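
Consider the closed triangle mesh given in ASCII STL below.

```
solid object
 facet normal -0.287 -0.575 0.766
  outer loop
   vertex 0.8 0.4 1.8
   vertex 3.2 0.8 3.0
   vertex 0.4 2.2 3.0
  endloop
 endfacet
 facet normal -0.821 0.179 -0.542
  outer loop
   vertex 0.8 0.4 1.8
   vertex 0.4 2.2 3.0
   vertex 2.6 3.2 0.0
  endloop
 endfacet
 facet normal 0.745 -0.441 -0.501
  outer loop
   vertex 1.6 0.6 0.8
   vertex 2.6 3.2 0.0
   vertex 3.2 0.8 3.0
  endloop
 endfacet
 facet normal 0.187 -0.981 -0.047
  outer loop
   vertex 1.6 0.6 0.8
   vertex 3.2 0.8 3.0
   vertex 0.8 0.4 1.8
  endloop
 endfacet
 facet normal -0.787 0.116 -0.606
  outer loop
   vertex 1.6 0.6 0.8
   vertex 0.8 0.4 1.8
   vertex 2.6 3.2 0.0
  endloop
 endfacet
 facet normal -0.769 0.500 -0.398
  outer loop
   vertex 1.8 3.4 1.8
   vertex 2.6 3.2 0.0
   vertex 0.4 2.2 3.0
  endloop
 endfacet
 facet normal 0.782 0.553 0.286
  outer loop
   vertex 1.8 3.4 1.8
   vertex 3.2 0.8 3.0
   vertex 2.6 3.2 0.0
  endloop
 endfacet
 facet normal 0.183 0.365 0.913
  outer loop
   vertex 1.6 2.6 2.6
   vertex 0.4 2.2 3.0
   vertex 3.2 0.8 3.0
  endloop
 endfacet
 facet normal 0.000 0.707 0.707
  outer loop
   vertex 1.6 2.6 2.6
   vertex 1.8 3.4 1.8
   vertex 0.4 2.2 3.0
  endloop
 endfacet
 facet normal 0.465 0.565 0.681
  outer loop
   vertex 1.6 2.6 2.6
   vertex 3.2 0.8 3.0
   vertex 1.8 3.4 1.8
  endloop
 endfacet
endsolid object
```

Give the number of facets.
10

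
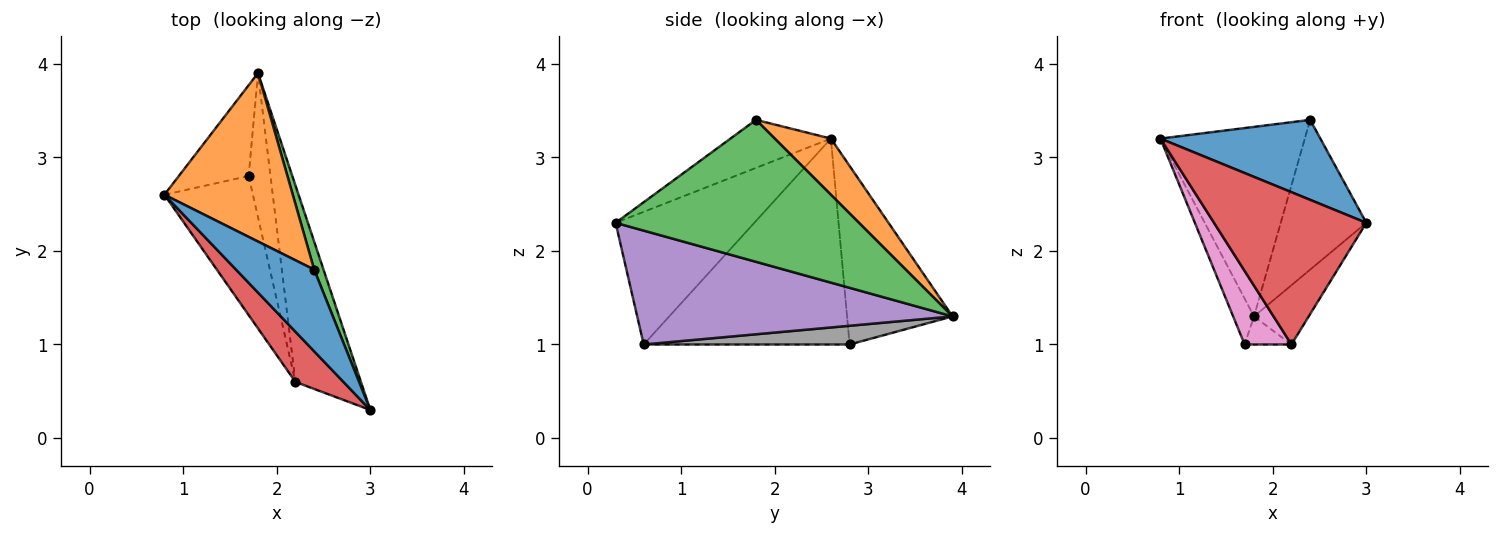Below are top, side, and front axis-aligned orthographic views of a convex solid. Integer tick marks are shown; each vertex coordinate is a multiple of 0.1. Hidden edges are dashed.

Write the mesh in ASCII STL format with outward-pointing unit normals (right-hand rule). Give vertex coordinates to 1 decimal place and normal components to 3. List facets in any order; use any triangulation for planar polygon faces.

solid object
 facet normal -0.402 -0.641 0.654
  outer loop
   vertex 2.4 1.8 3.4
   vertex 0.8 2.6 3.2
   vertex 3.0 0.3 2.3
  endloop
 endfacet
 facet normal 0.279 0.718 0.638
  outer loop
   vertex 2.4 1.8 3.4
   vertex 1.8 3.9 1.3
   vertex 0.8 2.6 3.2
  endloop
 endfacet
 facet normal 0.942 0.331 0.062
  outer loop
   vertex 2.4 1.8 3.4
   vertex 3.0 0.3 2.3
   vertex 1.8 3.9 1.3
  endloop
 endfacet
 facet normal -0.654 -0.718 0.237
  outer loop
   vertex 2.2 0.6 1.0
   vertex 3.0 0.3 2.3
   vertex 0.8 2.6 3.2
  endloop
 endfacet
 facet normal 0.857 0.149 -0.493
  outer loop
   vertex 2.2 0.6 1.0
   vertex 1.8 3.9 1.3
   vertex 3.0 0.3 2.3
  endloop
 endfacet
 facet normal -0.916 0.181 -0.358
  outer loop
   vertex 1.7 2.8 1.0
   vertex 0.8 2.6 3.2
   vertex 1.8 3.9 1.3
  endloop
 endfacet
 facet normal -0.899 -0.204 -0.386
  outer loop
   vertex 1.7 2.8 1.0
   vertex 2.2 0.6 1.0
   vertex 0.8 2.6 3.2
  endloop
 endfacet
 facet normal 0.644 0.146 -0.751
  outer loop
   vertex 1.7 2.8 1.0
   vertex 1.8 3.9 1.3
   vertex 2.2 0.6 1.0
  endloop
 endfacet
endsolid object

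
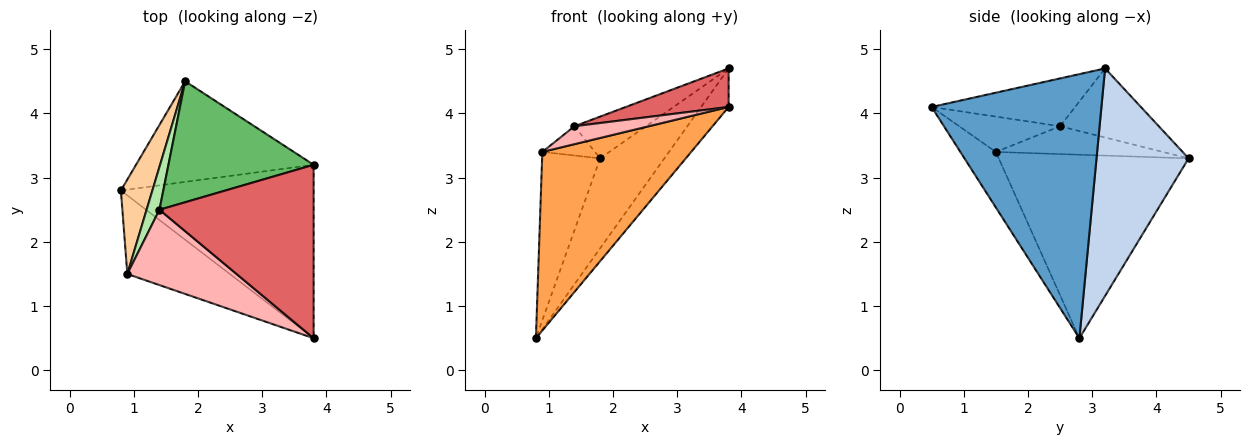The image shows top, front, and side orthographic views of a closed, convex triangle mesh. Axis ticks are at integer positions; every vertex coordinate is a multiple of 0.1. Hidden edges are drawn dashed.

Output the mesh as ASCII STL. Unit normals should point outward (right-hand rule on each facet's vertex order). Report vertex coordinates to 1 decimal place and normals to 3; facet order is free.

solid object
 facet normal 0.801 0.130 -0.584
  outer loop
   vertex 3.8 3.2 4.7
   vertex 3.8 0.5 4.1
   vertex 0.8 2.8 0.5
  endloop
 endfacet
 facet normal 0.691 0.482 -0.539
  outer loop
   vertex 1.8 4.5 3.3
   vertex 3.8 3.2 4.7
   vertex 0.8 2.8 0.5
  endloop
 endfacet
 facet normal -0.213 -0.894 -0.394
  outer loop
   vertex 0.9 1.5 3.4
   vertex 0.8 2.8 0.5
   vertex 3.8 0.5 4.1
  endloop
 endfacet
 facet normal -0.944 0.289 0.162
  outer loop
   vertex 0.9 1.5 3.4
   vertex 1.8 4.5 3.3
   vertex 0.8 2.8 0.5
  endloop
 endfacet
 facet normal -0.410 0.298 0.862
  outer loop
   vertex 1.4 2.5 3.8
   vertex 3.8 3.2 4.7
   vertex 1.8 4.5 3.3
  endloop
 endfacet
 facet normal -0.873 0.275 0.403
  outer loop
   vertex 1.4 2.5 3.8
   vertex 1.8 4.5 3.3
   vertex 0.9 1.5 3.4
  endloop
 endfacet
 facet normal -0.290 -0.208 0.934
  outer loop
   vertex 1.4 2.5 3.8
   vertex 3.8 0.5 4.1
   vertex 3.8 3.2 4.7
  endloop
 endfacet
 facet normal -0.300 -0.221 0.928
  outer loop
   vertex 1.4 2.5 3.8
   vertex 0.9 1.5 3.4
   vertex 3.8 0.5 4.1
  endloop
 endfacet
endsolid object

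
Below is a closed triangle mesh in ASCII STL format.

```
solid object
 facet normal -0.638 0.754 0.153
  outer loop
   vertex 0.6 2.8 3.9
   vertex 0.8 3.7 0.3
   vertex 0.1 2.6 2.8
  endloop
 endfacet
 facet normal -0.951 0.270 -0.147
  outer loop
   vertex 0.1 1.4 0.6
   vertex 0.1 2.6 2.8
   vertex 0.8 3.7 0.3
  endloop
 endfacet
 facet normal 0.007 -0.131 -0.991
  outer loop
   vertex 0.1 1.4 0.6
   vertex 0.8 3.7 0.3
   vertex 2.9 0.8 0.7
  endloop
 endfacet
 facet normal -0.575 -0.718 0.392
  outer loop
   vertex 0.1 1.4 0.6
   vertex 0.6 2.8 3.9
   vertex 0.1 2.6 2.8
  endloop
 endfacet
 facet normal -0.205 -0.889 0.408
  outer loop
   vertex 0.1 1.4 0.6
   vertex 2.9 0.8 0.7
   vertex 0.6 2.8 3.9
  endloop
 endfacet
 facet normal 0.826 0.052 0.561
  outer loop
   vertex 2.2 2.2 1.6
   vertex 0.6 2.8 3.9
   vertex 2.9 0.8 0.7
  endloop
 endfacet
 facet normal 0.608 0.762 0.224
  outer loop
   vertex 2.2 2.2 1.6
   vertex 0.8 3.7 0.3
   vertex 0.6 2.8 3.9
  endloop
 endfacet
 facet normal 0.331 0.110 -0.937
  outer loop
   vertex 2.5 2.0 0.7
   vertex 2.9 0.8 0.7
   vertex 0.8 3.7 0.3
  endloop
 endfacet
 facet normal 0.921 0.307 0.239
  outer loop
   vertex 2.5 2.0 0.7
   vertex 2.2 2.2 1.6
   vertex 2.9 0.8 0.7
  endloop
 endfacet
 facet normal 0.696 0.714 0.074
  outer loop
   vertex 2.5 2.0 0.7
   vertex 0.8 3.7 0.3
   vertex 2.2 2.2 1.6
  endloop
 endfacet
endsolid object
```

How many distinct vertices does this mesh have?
7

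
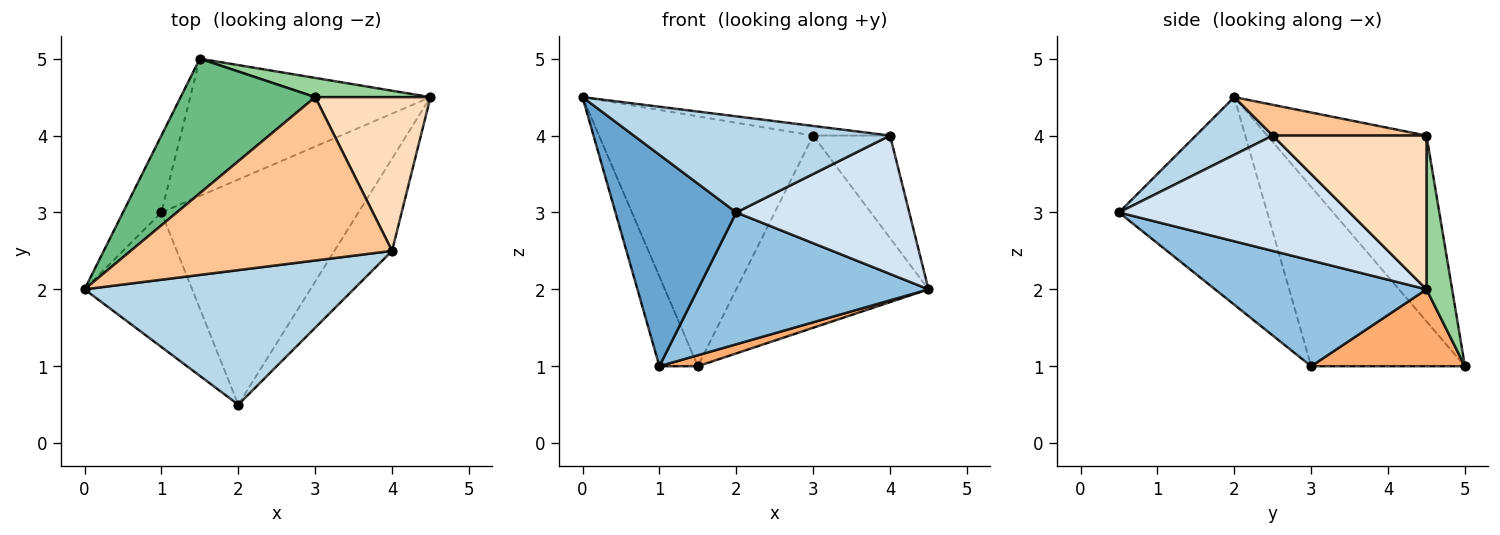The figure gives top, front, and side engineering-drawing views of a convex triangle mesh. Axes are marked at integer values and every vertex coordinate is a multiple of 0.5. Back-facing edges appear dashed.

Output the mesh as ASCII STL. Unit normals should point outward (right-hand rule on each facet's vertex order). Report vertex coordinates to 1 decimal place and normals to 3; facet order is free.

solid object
 facet normal -0.719 -0.586 -0.373
  outer loop
   vertex 1.0 3.0 1.0
   vertex 2.0 0.5 3.0
   vertex 0.0 2.0 4.5
  endloop
 endfacet
 facet normal 0.420 -0.458 -0.783
  outer loop
   vertex 1.0 3.0 1.0
   vertex 4.5 4.5 2.0
   vertex 2.0 0.5 3.0
  endloop
 endfacet
 facet normal 0.172 -0.573 0.802
  outer loop
   vertex 4.0 2.5 4.0
   vertex 0.0 2.0 4.5
   vertex 2.0 0.5 3.0
  endloop
 endfacet
 facet normal 0.743 -0.557 -0.371
  outer loop
   vertex 4.0 2.5 4.0
   vertex 2.0 0.5 3.0
   vertex 4.5 4.5 2.0
  endloop
 endfacet
 facet normal -0.950 0.237 -0.204
  outer loop
   vertex 1.5 5.0 1.0
   vertex 1.0 3.0 1.0
   vertex 0.0 2.0 4.5
  endloop
 endfacet
 facet normal 0.304 -0.076 -0.950
  outer loop
   vertex 1.5 5.0 1.0
   vertex 4.5 4.5 2.0
   vertex 1.0 3.0 1.0
  endloop
 endfacet
 facet normal 0.117 0.058 0.991
  outer loop
   vertex 3.0 4.5 4.0
   vertex 0.0 2.0 4.5
   vertex 4.0 2.5 4.0
  endloop
 endfacet
 facet normal 0.743 0.371 0.557
  outer loop
   vertex 3.0 4.5 4.0
   vertex 4.0 2.5 4.0
   vertex 4.5 4.5 2.0
  endloop
 endfacet
 facet normal -0.548 0.737 0.397
  outer loop
   vertex 3.0 4.5 4.0
   vertex 1.5 5.0 1.0
   vertex 0.0 2.0 4.5
  endloop
 endfacet
 facet normal 0.132 0.986 0.099
  outer loop
   vertex 3.0 4.5 4.0
   vertex 4.5 4.5 2.0
   vertex 1.5 5.0 1.0
  endloop
 endfacet
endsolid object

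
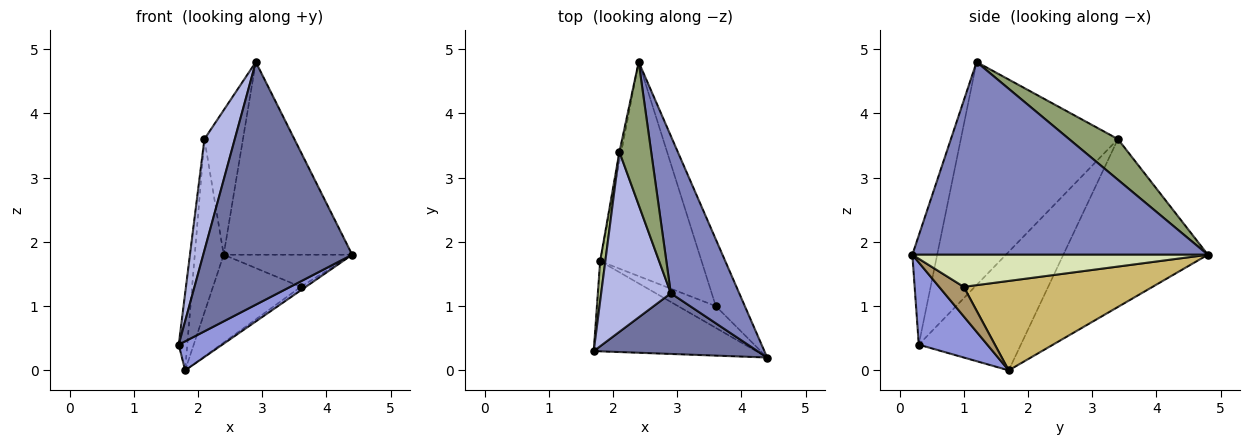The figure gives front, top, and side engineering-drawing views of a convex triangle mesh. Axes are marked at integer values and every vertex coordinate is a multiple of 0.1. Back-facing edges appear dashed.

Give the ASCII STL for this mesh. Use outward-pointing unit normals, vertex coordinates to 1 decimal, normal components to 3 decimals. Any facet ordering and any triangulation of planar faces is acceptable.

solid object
 facet normal -0.160 -0.958 0.239
  outer loop
   vertex 2.9 1.2 4.8
   vertex 1.7 0.3 0.4
   vertex 4.4 0.2 1.8
  endloop
 endfacet
 facet normal 0.872 0.379 0.310
  outer loop
   vertex 2.9 1.2 4.8
   vertex 4.4 0.2 1.8
   vertex 2.4 4.8 1.8
  endloop
 endfacet
 facet normal 0.434 -0.276 -0.857
  outer loop
   vertex 1.8 1.7 0.0
   vertex 4.4 0.2 1.8
   vertex 1.7 0.3 0.4
  endloop
 endfacet
 facet normal -0.939 -0.181 0.293
  outer loop
   vertex 2.1 3.4 3.6
   vertex 1.7 0.3 0.4
   vertex 2.9 1.2 4.8
  endloop
 endfacet
 facet normal 0.669 0.528 0.522
  outer loop
   vertex 2.1 3.4 3.6
   vertex 2.9 1.2 4.8
   vertex 2.4 4.8 1.8
  endloop
 endfacet
 facet normal -0.996 0.084 0.044
  outer loop
   vertex 2.1 3.4 3.6
   vertex 1.8 1.7 0.0
   vertex 1.7 0.3 0.4
  endloop
 endfacet
 facet normal -0.981 0.196 -0.011
  outer loop
   vertex 2.1 3.4 3.6
   vertex 2.4 4.8 1.8
   vertex 1.8 1.7 0.0
  endloop
 endfacet
 facet normal 0.706 0.307 -0.638
  outer loop
   vertex 3.6 1.0 1.3
   vertex 2.4 4.8 1.8
   vertex 4.4 0.2 1.8
  endloop
 endfacet
 facet normal 0.612 0.124 -0.781
  outer loop
   vertex 3.6 1.0 1.3
   vertex 4.4 0.2 1.8
   vertex 1.8 1.7 0.0
  endloop
 endfacet
 facet normal 0.632 0.294 -0.717
  outer loop
   vertex 3.6 1.0 1.3
   vertex 1.8 1.7 0.0
   vertex 2.4 4.8 1.8
  endloop
 endfacet
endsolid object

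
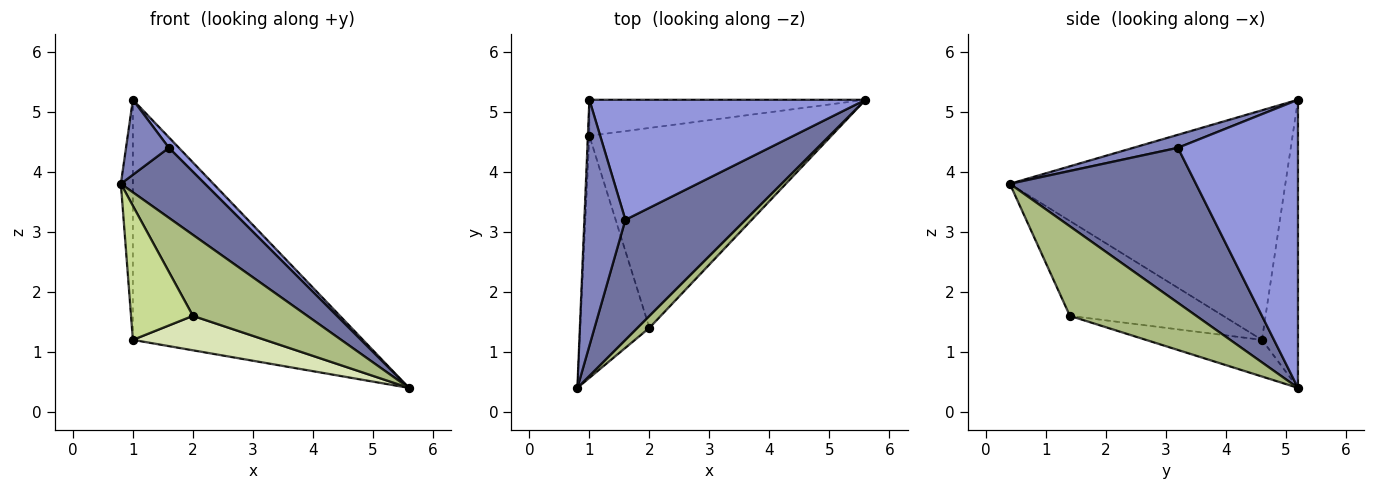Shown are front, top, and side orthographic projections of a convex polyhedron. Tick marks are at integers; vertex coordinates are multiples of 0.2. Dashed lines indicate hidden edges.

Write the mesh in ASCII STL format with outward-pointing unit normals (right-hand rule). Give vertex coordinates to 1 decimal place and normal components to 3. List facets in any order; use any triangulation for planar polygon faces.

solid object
 facet normal 0.745 -0.336 0.577
  outer loop
   vertex 1.6 3.2 4.4
   vertex 0.8 0.4 3.8
   vertex 5.6 5.2 0.4
  endloop
 endfacet
 facet normal 0.290 -0.279 0.915
  outer loop
   vertex 1.6 3.2 4.4
   vertex 1.0 5.2 5.2
   vertex 0.8 0.4 3.8
  endloop
 endfacet
 facet normal 0.721 -0.060 0.691
  outer loop
   vertex 1.6 3.2 4.4
   vertex 5.6 5.2 0.4
   vertex 1.0 5.2 5.2
  endloop
 endfacet
 facet normal -0.999 0.044 -0.007
  outer loop
   vertex 1.0 4.6 1.2
   vertex 0.8 0.4 3.8
   vertex 1.0 5.2 5.2
  endloop
 endfacet
 facet normal -0.153 0.977 -0.147
  outer loop
   vertex 1.0 4.6 1.2
   vertex 1.0 5.2 5.2
   vertex 5.6 5.2 0.4
  endloop
 endfacet
 facet normal 0.738 -0.668 0.099
  outer loop
   vertex 2.0 1.4 1.6
   vertex 5.6 5.2 0.4
   vertex 0.8 0.4 3.8
  endloop
 endfacet
 facet normal -0.768 -0.310 -0.560
  outer loop
   vertex 2.0 1.4 1.6
   vertex 0.8 0.4 3.8
   vertex 1.0 4.6 1.2
  endloop
 endfacet
 facet normal -0.148 -0.168 -0.975
  outer loop
   vertex 2.0 1.4 1.6
   vertex 1.0 4.6 1.2
   vertex 5.6 5.2 0.4
  endloop
 endfacet
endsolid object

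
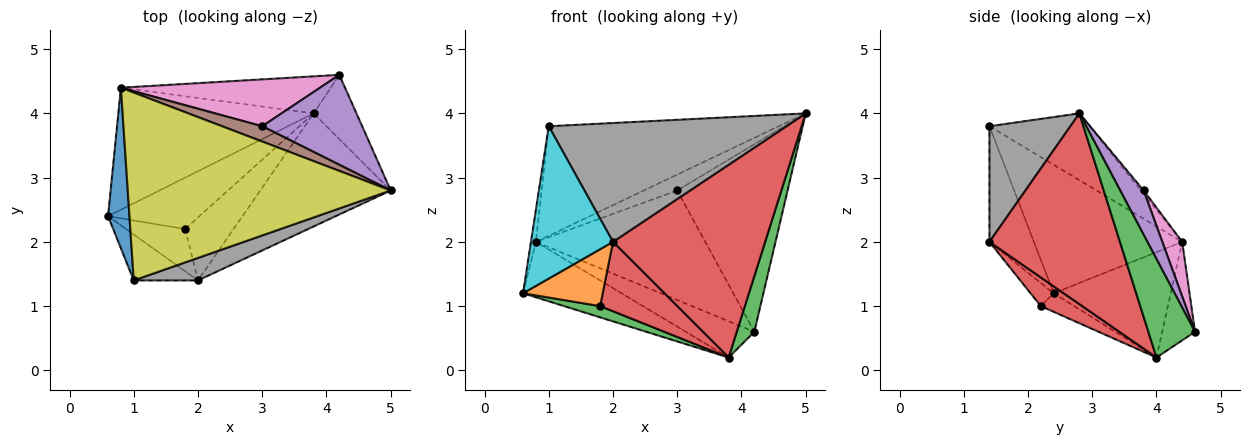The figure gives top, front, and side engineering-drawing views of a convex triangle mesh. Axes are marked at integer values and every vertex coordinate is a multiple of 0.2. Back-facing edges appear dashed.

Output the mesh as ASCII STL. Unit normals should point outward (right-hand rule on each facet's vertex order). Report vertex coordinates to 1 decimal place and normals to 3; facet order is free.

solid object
 facet normal -0.441 0.371 -0.817
  outer loop
   vertex 3.8 4.0 0.2
   vertex 0.6 2.4 1.2
   vertex 0.8 4.4 2.0
  endloop
 endfacet
 facet normal -0.318 0.663 -0.677
  outer loop
   vertex 3.8 4.0 0.2
   vertex 0.8 4.4 2.0
   vertex 4.2 4.6 0.6
  endloop
 endfacet
 facet normal 0.867 -0.327 -0.377
  outer loop
   vertex 3.8 4.0 0.2
   vertex 4.2 4.6 0.6
   vertex 5.0 2.8 4.0
  endloop
 endfacet
 facet normal 0.595 -0.693 -0.407
  outer loop
   vertex 3.8 4.0 0.2
   vertex 5.0 2.8 4.0
   vertex 2.0 1.4 2.0
  endloop
 endfacet
 facet normal 0.188 0.886 0.425
  outer loop
   vertex 3.0 3.8 2.8
   vertex 5.0 2.8 4.0
   vertex 4.2 4.6 0.6
  endloop
 endfacet
 facet normal -0.055 0.720 0.692
  outer loop
   vertex 3.0 3.8 2.8
   vertex 0.8 4.4 2.0
   vertex 5.0 2.8 4.0
  endloop
 endfacet
 facet normal 0.107 0.914 0.391
  outer loop
   vertex 3.0 3.8 2.8
   vertex 4.2 4.6 0.6
   vertex 0.8 4.4 2.0
  endloop
 endfacet
 facet normal 0.317 -0.932 0.176
  outer loop
   vertex 1.0 1.4 3.8
   vertex 2.0 1.4 2.0
   vertex 5.0 2.8 4.0
  endloop
 endfacet
 facet normal -0.214 0.492 0.844
  outer loop
   vertex 1.0 1.4 3.8
   vertex 5.0 2.8 4.0
   vertex 0.8 4.4 2.0
  endloop
 endfacet
 facet normal -0.461 -0.850 -0.256
  outer loop
   vertex 1.0 1.4 3.8
   vertex 0.6 2.4 1.2
   vertex 2.0 1.4 2.0
  endloop
 endfacet
 facet normal -0.986 0.033 0.164
  outer loop
   vertex 1.0 1.4 3.8
   vertex 0.8 4.4 2.0
   vertex 0.6 2.4 1.2
  endloop
 endfacet
 facet normal -0.227 -0.782 -0.580
  outer loop
   vertex 1.8 2.2 1.0
   vertex 2.0 1.4 2.0
   vertex 0.6 2.4 1.2
  endloop
 endfacet
 facet normal -0.195 -0.210 -0.958
  outer loop
   vertex 1.8 2.2 1.0
   vertex 0.6 2.4 1.2
   vertex 3.8 4.0 0.2
  endloop
 endfacet
 facet normal 0.370 -0.688 -0.624
  outer loop
   vertex 1.8 2.2 1.0
   vertex 3.8 4.0 0.2
   vertex 2.0 1.4 2.0
  endloop
 endfacet
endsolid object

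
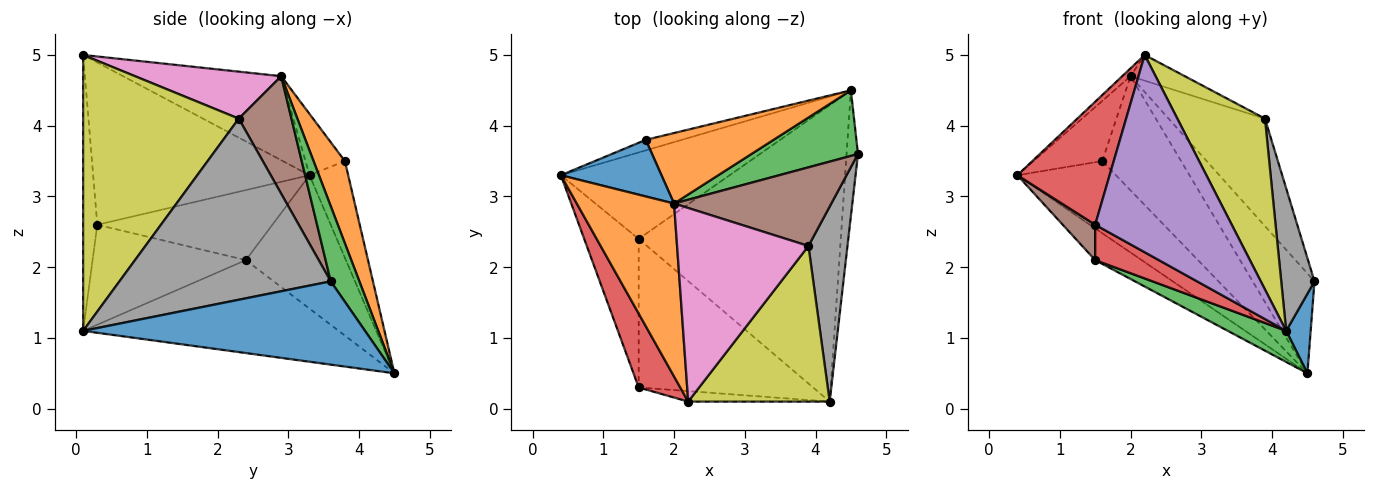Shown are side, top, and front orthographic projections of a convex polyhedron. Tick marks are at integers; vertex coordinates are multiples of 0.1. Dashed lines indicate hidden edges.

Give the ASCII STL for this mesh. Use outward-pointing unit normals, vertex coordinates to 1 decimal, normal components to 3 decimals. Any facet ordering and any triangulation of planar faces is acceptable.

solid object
 facet normal 0.987 -0.086 -0.135
  outer loop
   vertex 4.5 4.5 0.5
   vertex 4.6 3.6 1.8
   vertex 4.2 0.1 1.1
  endloop
 endfacet
 facet normal -0.653 0.034 0.756
  outer loop
   vertex 2.0 2.9 4.7
   vertex 0.4 3.3 3.3
   vertex 2.2 0.1 5.0
  endloop
 endfacet
 facet normal 0.361 0.779 0.512
  outer loop
   vertex 2.0 2.9 4.7
   vertex 4.6 3.6 1.8
   vertex 4.5 4.5 0.5
  endloop
 endfacet
 facet normal -0.895 -0.382 0.229
  outer loop
   vertex 1.5 0.3 2.6
   vertex 2.2 0.1 5.0
   vertex 0.4 3.3 3.3
  endloop
 endfacet
 facet normal -0.103 -0.993 -0.053
  outer loop
   vertex 1.5 0.3 2.6
   vertex 4.2 0.1 1.1
   vertex 2.2 0.1 5.0
  endloop
 endfacet
 facet normal 0.404 0.738 0.540
  outer loop
   vertex 3.9 2.3 4.1
   vertex 4.6 3.6 1.8
   vertex 2.0 2.9 4.7
  endloop
 endfacet
 facet normal 0.334 0.124 0.934
  outer loop
   vertex 3.9 2.3 4.1
   vertex 2.0 2.9 4.7
   vertex 2.2 0.1 5.0
  endloop
 endfacet
 facet normal 0.966 -0.152 0.208
  outer loop
   vertex 3.9 2.3 4.1
   vertex 4.2 0.1 1.1
   vertex 4.6 3.6 1.8
  endloop
 endfacet
 facet normal 0.796 -0.448 0.408
  outer loop
   vertex 3.9 2.3 4.1
   vertex 2.2 0.1 5.0
   vertex 4.2 0.1 1.1
  endloop
 endfacet
 facet normal -0.362 0.922 -0.135
  outer loop
   vertex 1.6 3.8 3.5
   vertex 4.5 4.5 0.5
   vertex 0.4 3.3 3.3
  endloop
 endfacet
 facet normal -0.385 0.672 0.632
  outer loop
   vertex 1.6 3.8 3.5
   vertex 0.4 3.3 3.3
   vertex 2.0 2.9 4.7
  endloop
 endfacet
 facet normal 0.320 0.806 0.498
  outer loop
   vertex 1.6 3.8 3.5
   vertex 2.0 2.9 4.7
   vertex 4.5 4.5 0.5
  endloop
 endfacet
 facet normal -0.416 -0.095 -0.904
  outer loop
   vertex 1.5 2.4 2.1
   vertex 4.5 4.5 0.5
   vertex 4.2 0.1 1.1
  endloop
 endfacet
 facet normal -0.487 -0.202 -0.850
  outer loop
   vertex 1.5 2.4 2.1
   vertex 4.2 0.1 1.1
   vertex 1.5 0.3 2.6
  endloop
 endfacet
 facet normal -0.596 0.277 -0.754
  outer loop
   vertex 1.5 2.4 2.1
   vertex 0.4 3.3 3.3
   vertex 4.5 4.5 0.5
  endloop
 endfacet
 facet normal -0.781 -0.145 -0.607
  outer loop
   vertex 1.5 2.4 2.1
   vertex 1.5 0.3 2.6
   vertex 0.4 3.3 3.3
  endloop
 endfacet
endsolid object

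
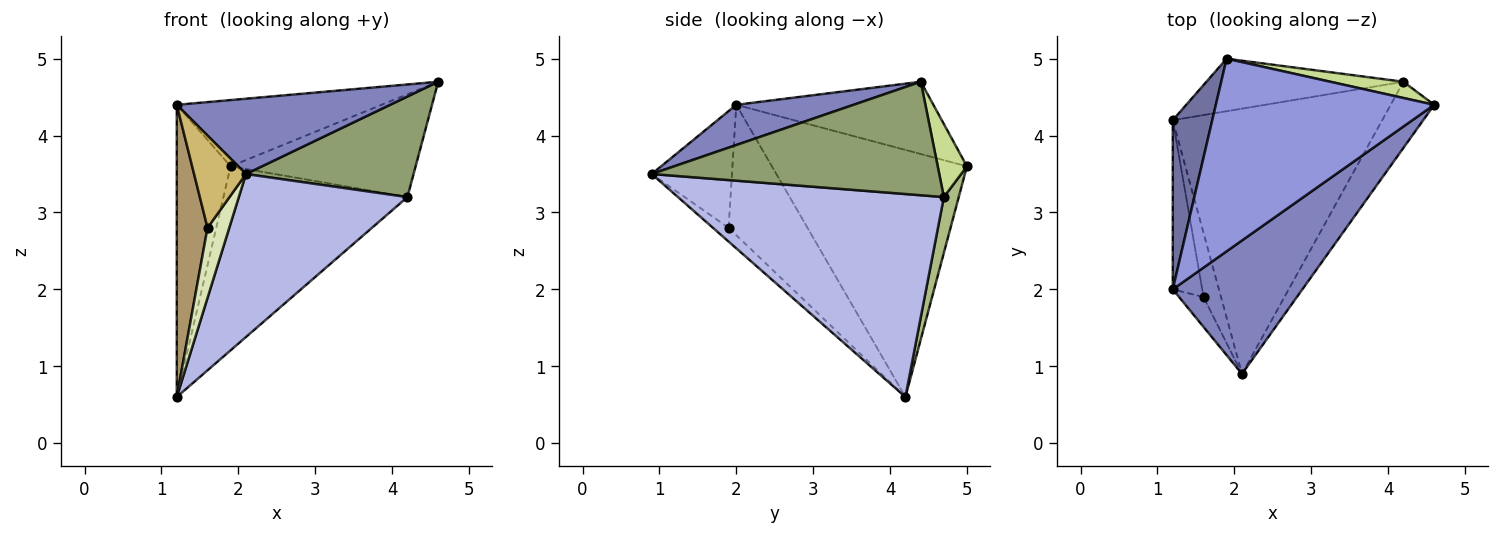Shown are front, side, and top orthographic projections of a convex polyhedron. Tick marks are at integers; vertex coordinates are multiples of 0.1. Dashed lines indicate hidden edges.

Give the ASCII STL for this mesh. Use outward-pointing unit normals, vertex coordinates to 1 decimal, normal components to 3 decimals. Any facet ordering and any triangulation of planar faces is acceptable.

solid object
 facet normal -0.953 0.263 0.152
  outer loop
   vertex 1.2 2.0 4.4
   vertex 1.9 5.0 3.6
   vertex 1.2 4.2 0.6
  endloop
 endfacet
 facet normal 0.261 -0.475 0.841
  outer loop
   vertex 1.2 2.0 4.4
   vertex 2.1 0.9 3.5
   vertex 4.6 4.4 4.7
  endloop
 endfacet
 facet normal -0.299 0.310 0.902
  outer loop
   vertex 1.2 2.0 4.4
   vertex 4.6 4.4 4.7
   vertex 1.9 5.0 3.6
  endloop
 endfacet
 facet normal 0.637 -0.404 -0.657
  outer loop
   vertex 4.2 4.7 3.2
   vertex 2.1 0.9 3.5
   vertex 1.2 4.2 0.6
  endloop
 endfacet
 facet normal 0.820 -0.478 -0.314
  outer loop
   vertex 4.2 4.7 3.2
   vertex 4.6 4.4 4.7
   vertex 2.1 0.9 3.5
  endloop
 endfacet
 facet normal 0.077 0.959 -0.274
  outer loop
   vertex 4.2 4.7 3.2
   vertex 1.2 4.2 0.6
   vertex 1.9 5.0 3.6
  endloop
 endfacet
 facet normal 0.154 0.976 0.154
  outer loop
   vertex 4.2 4.7 3.2
   vertex 1.9 5.0 3.6
   vertex 4.6 4.4 4.7
  endloop
 endfacet
 facet normal -0.469 -0.652 -0.596
  outer loop
   vertex 1.6 1.9 2.8
   vertex 1.2 4.2 0.6
   vertex 2.1 0.9 3.5
  endloop
 endfacet
 facet normal -0.912 -0.355 -0.206
  outer loop
   vertex 1.6 1.9 2.8
   vertex 1.2 2.0 4.4
   vertex 1.2 4.2 0.6
  endloop
 endfacet
 facet normal -0.827 -0.535 -0.173
  outer loop
   vertex 1.6 1.9 2.8
   vertex 2.1 0.9 3.5
   vertex 1.2 2.0 4.4
  endloop
 endfacet
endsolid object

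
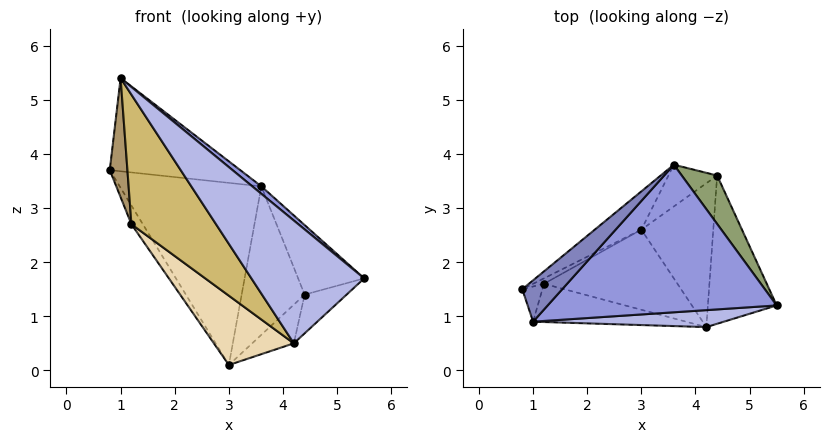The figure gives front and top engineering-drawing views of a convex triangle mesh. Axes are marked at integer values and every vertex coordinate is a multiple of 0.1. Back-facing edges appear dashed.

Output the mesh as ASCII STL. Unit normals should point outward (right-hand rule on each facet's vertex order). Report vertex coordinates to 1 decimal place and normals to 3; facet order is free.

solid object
 facet normal -0.637 0.755 -0.159
  outer loop
   vertex 3.0 2.6 0.1
   vertex 0.8 1.5 3.7
   vertex 3.6 3.8 3.4
  endloop
 endfacet
 facet normal -0.577 0.746 0.331
  outer loop
   vertex 1.0 0.9 5.4
   vertex 3.6 3.8 3.4
   vertex 0.8 1.5 3.7
  endloop
 endfacet
 facet normal 0.636 -0.039 0.771
  outer loop
   vertex 1.0 0.9 5.4
   vertex 5.5 1.2 1.7
   vertex 3.6 3.8 3.4
  endloop
 endfacet
 facet normal 0.176 -0.975 0.135
  outer loop
   vertex 4.2 0.8 0.5
   vertex 5.5 1.2 1.7
   vertex 1.0 0.9 5.4
  endloop
 endfacet
 facet normal 0.853 0.428 0.298
  outer loop
   vertex 4.4 3.6 1.4
   vertex 3.6 3.8 3.4
   vertex 5.5 1.2 1.7
  endloop
 endfacet
 facet normal -0.400 0.882 -0.248
  outer loop
   vertex 4.4 3.6 1.4
   vertex 3.0 2.6 0.1
   vertex 3.6 3.8 3.4
  endloop
 endfacet
 facet normal 0.632 0.196 -0.750
  outer loop
   vertex 4.4 3.6 1.4
   vertex 5.5 1.2 1.7
   vertex 4.2 0.8 0.5
  endloop
 endfacet
 facet normal 0.580 0.212 -0.787
  outer loop
   vertex 4.4 3.6 1.4
   vertex 4.2 0.8 0.5
   vertex 3.0 2.6 0.1
  endloop
 endfacet
 facet normal -0.424 -0.868 -0.257
  outer loop
   vertex 1.2 1.6 2.7
   vertex 1.0 0.9 5.4
   vertex 0.8 1.5 3.7
  endloop
 endfacet
 facet normal -0.420 -0.870 -0.257
  outer loop
   vertex 1.2 1.6 2.7
   vertex 4.2 0.8 0.5
   vertex 1.0 0.9 5.4
  endloop
 endfacet
 facet normal -0.683 0.702 -0.203
  outer loop
   vertex 1.2 1.6 2.7
   vertex 0.8 1.5 3.7
   vertex 3.0 2.6 0.1
  endloop
 endfacet
 facet normal -0.589 -0.529 -0.611
  outer loop
   vertex 1.2 1.6 2.7
   vertex 3.0 2.6 0.1
   vertex 4.2 0.8 0.5
  endloop
 endfacet
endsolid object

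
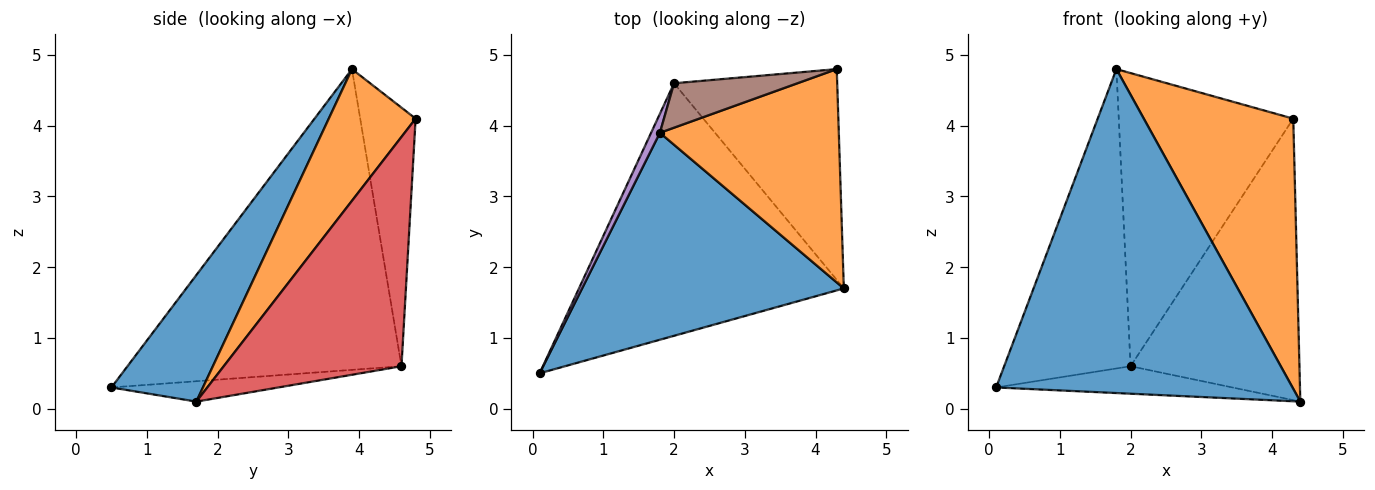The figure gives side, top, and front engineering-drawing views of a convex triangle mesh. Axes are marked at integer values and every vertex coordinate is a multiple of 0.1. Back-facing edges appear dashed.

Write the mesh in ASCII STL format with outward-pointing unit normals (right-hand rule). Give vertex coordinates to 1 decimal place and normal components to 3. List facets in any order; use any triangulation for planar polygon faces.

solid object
 facet normal 0.252 -0.816 0.521
  outer loop
   vertex 1.8 3.9 4.8
   vertex 0.1 0.5 0.3
   vertex 4.4 1.7 0.1
  endloop
 endfacet
 facet normal 0.415 -0.714 0.564
  outer loop
   vertex 1.8 3.9 4.8
   vertex 4.4 1.7 0.1
   vertex 4.3 4.8 4.1
  endloop
 endfacet
 facet normal -0.076 0.108 -0.991
  outer loop
   vertex 2.0 4.6 0.6
   vertex 4.4 1.7 0.1
   vertex 0.1 0.5 0.3
  endloop
 endfacet
 facet normal 0.644 0.612 -0.458
  outer loop
   vertex 2.0 4.6 0.6
   vertex 4.3 4.8 4.1
   vertex 4.4 1.7 0.1
  endloop
 endfacet
 facet normal -0.908 0.419 0.027
  outer loop
   vertex 2.0 4.6 0.6
   vertex 0.1 0.5 0.3
   vertex 1.8 3.9 4.8
  endloop
 endfacet
 facet normal -0.300 0.943 0.143
  outer loop
   vertex 2.0 4.6 0.6
   vertex 1.8 3.9 4.8
   vertex 4.3 4.8 4.1
  endloop
 endfacet
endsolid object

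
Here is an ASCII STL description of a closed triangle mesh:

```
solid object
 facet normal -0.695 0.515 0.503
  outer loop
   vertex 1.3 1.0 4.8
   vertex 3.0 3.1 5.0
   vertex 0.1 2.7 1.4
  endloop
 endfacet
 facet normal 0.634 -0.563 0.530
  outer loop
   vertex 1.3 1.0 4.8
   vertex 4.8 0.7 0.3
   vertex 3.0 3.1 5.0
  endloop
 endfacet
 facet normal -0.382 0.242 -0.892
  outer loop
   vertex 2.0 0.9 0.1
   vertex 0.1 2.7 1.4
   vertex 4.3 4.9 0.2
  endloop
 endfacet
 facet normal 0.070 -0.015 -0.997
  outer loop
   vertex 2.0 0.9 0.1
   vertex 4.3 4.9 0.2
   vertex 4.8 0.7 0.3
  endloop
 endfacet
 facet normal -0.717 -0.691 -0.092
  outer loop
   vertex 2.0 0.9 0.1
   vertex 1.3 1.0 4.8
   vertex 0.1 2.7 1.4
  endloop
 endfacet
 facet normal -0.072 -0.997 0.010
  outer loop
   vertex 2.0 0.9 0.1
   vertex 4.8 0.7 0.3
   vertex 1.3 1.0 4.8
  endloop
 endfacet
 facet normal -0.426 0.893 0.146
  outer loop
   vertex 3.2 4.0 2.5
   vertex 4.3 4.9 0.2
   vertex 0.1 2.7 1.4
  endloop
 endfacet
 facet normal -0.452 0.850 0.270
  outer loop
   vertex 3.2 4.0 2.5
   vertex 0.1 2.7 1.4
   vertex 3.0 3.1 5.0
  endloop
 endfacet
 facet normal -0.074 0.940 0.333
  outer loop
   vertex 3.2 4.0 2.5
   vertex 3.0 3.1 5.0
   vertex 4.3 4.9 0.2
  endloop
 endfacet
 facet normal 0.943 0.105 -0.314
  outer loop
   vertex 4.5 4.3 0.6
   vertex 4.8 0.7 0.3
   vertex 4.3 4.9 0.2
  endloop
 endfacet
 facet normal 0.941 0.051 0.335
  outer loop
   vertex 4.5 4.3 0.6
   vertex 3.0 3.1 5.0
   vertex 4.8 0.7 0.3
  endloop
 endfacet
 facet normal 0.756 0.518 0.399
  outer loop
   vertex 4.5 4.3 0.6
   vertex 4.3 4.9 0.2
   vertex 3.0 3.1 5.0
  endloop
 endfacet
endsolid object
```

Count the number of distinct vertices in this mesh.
8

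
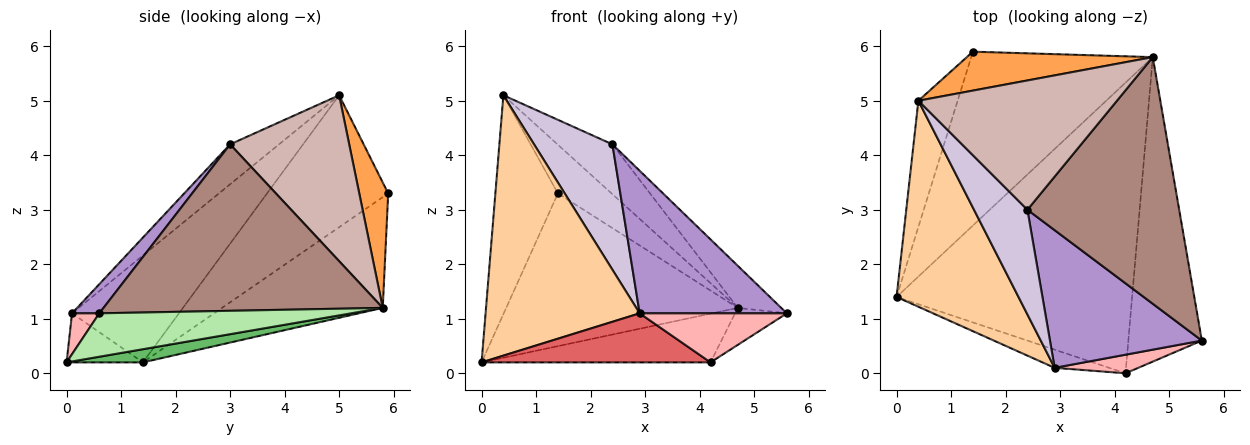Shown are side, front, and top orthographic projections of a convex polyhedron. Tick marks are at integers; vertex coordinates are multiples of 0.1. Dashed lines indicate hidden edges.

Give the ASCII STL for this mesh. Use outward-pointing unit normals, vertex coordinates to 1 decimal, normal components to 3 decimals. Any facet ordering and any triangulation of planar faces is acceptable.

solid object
 facet normal -0.859 0.443 -0.256
  outer loop
   vertex 0.4 5.0 5.1
   vertex 1.4 5.9 3.3
   vertex 0.0 1.4 0.2
  endloop
 endfacet
 facet normal -0.416 0.600 -0.683
  outer loop
   vertex 4.7 5.8 1.2
   vertex 0.0 1.4 0.2
   vertex 1.4 5.9 3.3
  endloop
 endfacet
 facet normal 0.388 0.720 0.576
  outer loop
   vertex 4.7 5.8 1.2
   vertex 1.4 5.9 3.3
   vertex 0.4 5.0 5.1
  endloop
 endfacet
 facet normal -0.478 -0.689 0.545
  outer loop
   vertex 2.9 0.1 1.1
   vertex 0.4 5.0 5.1
   vertex 0.0 1.4 0.2
  endloop
 endfacet
 facet normal 0.055 0.165 -0.985
  outer loop
   vertex 4.2 0.0 0.2
   vertex 0.0 1.4 0.2
   vertex 4.7 5.8 1.2
  endloop
 endfacet
 facet normal 0.506 0.104 -0.856
  outer loop
   vertex 4.2 0.0 0.2
   vertex 4.7 5.8 1.2
   vertex 5.6 0.6 1.1
  endloop
 endfacet
 facet normal -0.298 -0.895 -0.331
  outer loop
   vertex 4.2 0.0 0.2
   vertex 2.9 0.1 1.1
   vertex 0.0 1.4 0.2
  endloop
 endfacet
 facet normal 0.171 -0.921 0.349
  outer loop
   vertex 4.2 0.0 0.2
   vertex 5.6 0.6 1.1
   vertex 2.9 0.1 1.1
  endloop
 endfacet
 facet normal 0.132 -0.713 0.688
  outer loop
   vertex 2.4 3.0 4.2
   vertex 2.9 0.1 1.1
   vertex 5.6 0.6 1.1
  endloop
 endfacet
 facet normal -0.432 -0.692 0.578
  outer loop
   vertex 2.4 3.0 4.2
   vertex 0.4 5.0 5.1
   vertex 2.9 0.1 1.1
  endloop
 endfacet
 facet normal 0.734 0.114 0.669
  outer loop
   vertex 2.4 3.0 4.2
   vertex 5.6 0.6 1.1
   vertex 4.7 5.8 1.2
  endloop
 endfacet
 facet normal 0.615 0.284 0.736
  outer loop
   vertex 2.4 3.0 4.2
   vertex 4.7 5.8 1.2
   vertex 0.4 5.0 5.1
  endloop
 endfacet
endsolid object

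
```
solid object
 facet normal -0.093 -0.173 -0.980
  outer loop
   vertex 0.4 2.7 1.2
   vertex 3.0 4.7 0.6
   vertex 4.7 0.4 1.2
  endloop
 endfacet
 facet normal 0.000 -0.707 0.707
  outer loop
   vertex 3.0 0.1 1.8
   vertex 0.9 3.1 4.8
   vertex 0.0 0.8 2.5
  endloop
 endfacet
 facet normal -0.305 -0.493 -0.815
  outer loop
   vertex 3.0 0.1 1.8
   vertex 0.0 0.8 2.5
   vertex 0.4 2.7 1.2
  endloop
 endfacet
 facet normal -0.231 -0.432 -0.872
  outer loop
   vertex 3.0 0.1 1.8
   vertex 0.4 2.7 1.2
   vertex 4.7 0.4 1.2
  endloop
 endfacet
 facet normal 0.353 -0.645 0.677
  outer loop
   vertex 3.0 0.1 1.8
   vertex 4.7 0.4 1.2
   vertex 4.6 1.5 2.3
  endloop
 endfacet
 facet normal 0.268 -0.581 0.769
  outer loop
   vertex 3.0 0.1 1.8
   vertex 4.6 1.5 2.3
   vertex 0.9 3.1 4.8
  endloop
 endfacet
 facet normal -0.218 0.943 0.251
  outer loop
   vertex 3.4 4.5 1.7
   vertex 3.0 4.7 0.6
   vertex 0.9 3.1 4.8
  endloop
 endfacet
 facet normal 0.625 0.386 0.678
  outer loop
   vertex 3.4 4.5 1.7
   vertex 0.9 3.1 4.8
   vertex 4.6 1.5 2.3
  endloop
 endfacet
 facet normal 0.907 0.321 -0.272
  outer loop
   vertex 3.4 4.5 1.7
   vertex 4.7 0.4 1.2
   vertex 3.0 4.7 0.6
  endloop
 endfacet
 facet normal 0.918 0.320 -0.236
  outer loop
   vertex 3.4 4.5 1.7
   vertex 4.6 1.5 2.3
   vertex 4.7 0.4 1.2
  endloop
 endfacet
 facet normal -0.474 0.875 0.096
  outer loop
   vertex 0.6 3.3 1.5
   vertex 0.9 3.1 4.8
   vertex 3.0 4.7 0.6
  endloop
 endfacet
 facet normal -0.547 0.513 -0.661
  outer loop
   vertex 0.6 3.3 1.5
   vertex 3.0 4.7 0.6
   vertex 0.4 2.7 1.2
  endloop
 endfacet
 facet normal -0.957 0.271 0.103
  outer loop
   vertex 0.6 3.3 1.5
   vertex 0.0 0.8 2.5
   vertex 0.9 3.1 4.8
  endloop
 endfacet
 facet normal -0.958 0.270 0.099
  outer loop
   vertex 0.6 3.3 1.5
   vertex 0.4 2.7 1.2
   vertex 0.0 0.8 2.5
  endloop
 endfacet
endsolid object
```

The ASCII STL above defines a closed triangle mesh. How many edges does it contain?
21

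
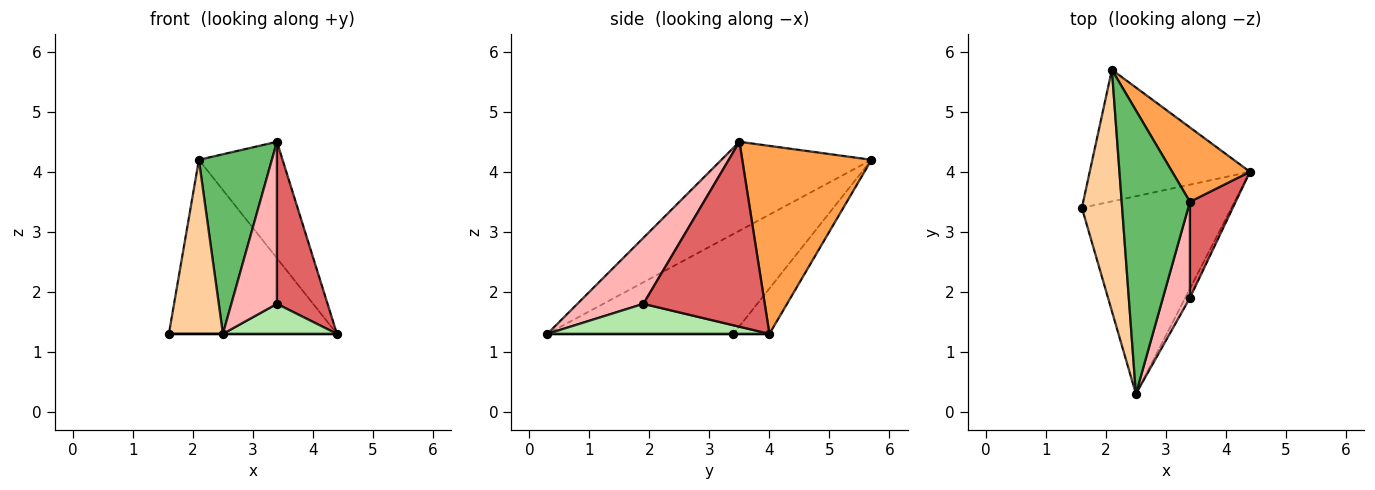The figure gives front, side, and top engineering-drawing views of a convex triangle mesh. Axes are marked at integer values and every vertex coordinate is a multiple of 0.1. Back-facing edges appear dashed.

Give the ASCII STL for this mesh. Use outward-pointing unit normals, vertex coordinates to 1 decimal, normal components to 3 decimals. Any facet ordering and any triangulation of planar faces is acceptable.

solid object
 facet normal 0.000 0.000 -1.000
  outer loop
   vertex 2.5 0.3 1.3
   vertex 1.6 3.4 1.3
   vertex 4.4 4.0 1.3
  endloop
 endfacet
 facet normal -0.168 0.786 -0.595
  outer loop
   vertex 2.1 5.7 4.2
   vertex 4.4 4.0 1.3
   vertex 1.6 3.4 1.3
  endloop
 endfacet
 facet normal 0.793 0.513 0.328
  outer loop
   vertex 2.1 5.7 4.2
   vertex 3.4 3.5 4.5
   vertex 4.4 4.0 1.3
  endloop
 endfacet
 facet normal -0.896 -0.260 0.361
  outer loop
   vertex 2.1 5.7 4.2
   vertex 1.6 3.4 1.3
   vertex 2.5 0.3 1.3
  endloop
 endfacet
 facet normal -0.740 -0.360 0.568
  outer loop
   vertex 2.1 5.7 4.2
   vertex 2.5 0.3 1.3
   vertex 3.4 3.5 4.5
  endloop
 endfacet
 facet normal 0.881 -0.452 -0.138
  outer loop
   vertex 3.4 1.9 1.8
   vertex 2.5 0.3 1.3
   vertex 4.4 4.0 1.3
  endloop
 endfacet
 facet normal 0.900 -0.375 0.222
  outer loop
   vertex 3.4 1.9 1.8
   vertex 4.4 4.0 1.3
   vertex 3.4 3.5 4.5
  endloop
 endfacet
 facet normal 0.780 -0.538 0.319
  outer loop
   vertex 3.4 1.9 1.8
   vertex 3.4 3.5 4.5
   vertex 2.5 0.3 1.3
  endloop
 endfacet
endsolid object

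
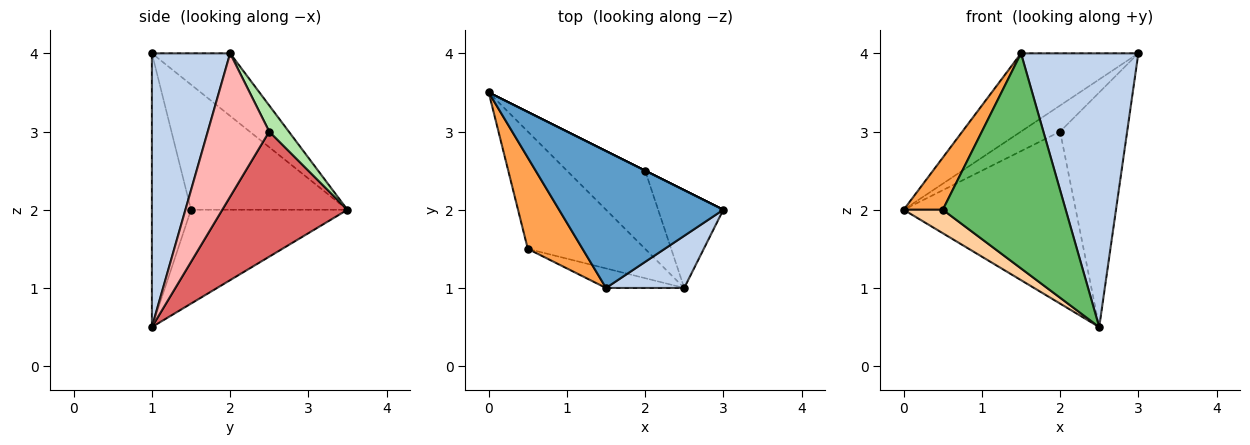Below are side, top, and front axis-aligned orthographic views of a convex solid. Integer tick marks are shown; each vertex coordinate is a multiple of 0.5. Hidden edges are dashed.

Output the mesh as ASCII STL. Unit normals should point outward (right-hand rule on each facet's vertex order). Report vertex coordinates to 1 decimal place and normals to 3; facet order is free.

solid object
 facet normal -0.314 0.471 0.824
  outer loop
   vertex 1.5 1.0 4.0
   vertex 3.0 2.0 4.0
   vertex 0.0 3.5 2.0
  endloop
 endfacet
 facet normal 0.548 -0.822 0.157
  outer loop
   vertex 2.5 1.0 0.5
   vertex 3.0 2.0 4.0
   vertex 1.5 1.0 4.0
  endloop
 endfacet
 facet normal -0.893 -0.223 0.391
  outer loop
   vertex 0.5 1.5 2.0
   vertex 1.5 1.0 4.0
   vertex 0.0 3.5 2.0
  endloop
 endfacet
 facet normal -0.617 -0.154 -0.772
  outer loop
   vertex 0.5 1.5 2.0
   vertex 0.0 3.5 2.0
   vertex 2.5 1.0 0.5
  endloop
 endfacet
 facet normal -0.302 -0.949 -0.086
  outer loop
   vertex 0.5 1.5 2.0
   vertex 2.5 1.0 0.5
   vertex 1.5 1.0 4.0
  endloop
 endfacet
 facet normal 0.447 0.894 0.000
  outer loop
   vertex 2.0 2.5 3.0
   vertex 0.0 3.5 2.0
   vertex 3.0 2.0 4.0
  endloop
 endfacet
 facet normal 0.552 0.759 -0.345
  outer loop
   vertex 2.0 2.5 3.0
   vertex 2.5 1.0 0.5
   vertex 0.0 3.5 2.0
  endloop
 endfacet
 facet normal 0.646 0.705 -0.294
  outer loop
   vertex 2.0 2.5 3.0
   vertex 3.0 2.0 4.0
   vertex 2.5 1.0 0.5
  endloop
 endfacet
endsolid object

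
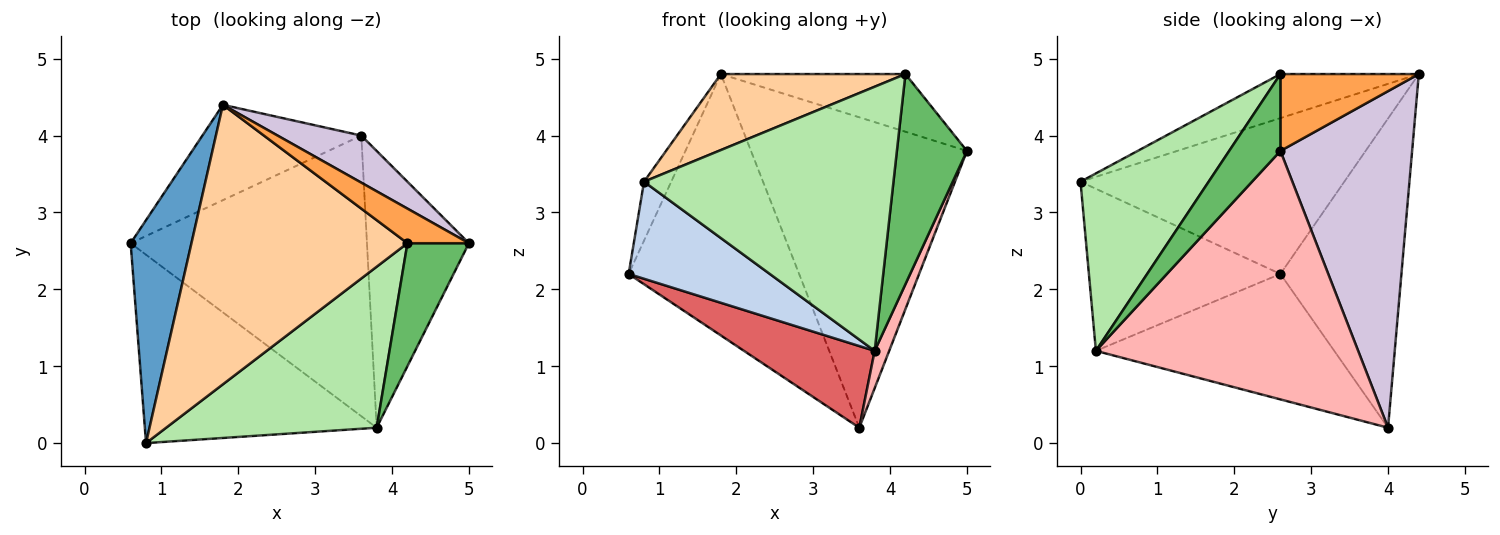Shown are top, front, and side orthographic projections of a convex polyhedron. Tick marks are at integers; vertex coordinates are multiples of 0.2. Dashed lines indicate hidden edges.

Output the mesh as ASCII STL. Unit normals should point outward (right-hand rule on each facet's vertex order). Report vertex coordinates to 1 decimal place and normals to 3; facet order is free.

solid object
 facet normal -0.927 0.096 0.362
  outer loop
   vertex 1.8 4.4 4.8
   vertex 0.6 2.6 2.2
   vertex 0.8 0.0 3.4
  endloop
 endfacet
 facet normal -0.528 -0.389 -0.755
  outer loop
   vertex 3.8 0.2 1.2
   vertex 0.8 0.0 3.4
   vertex 0.6 2.6 2.2
  endloop
 endfacet
 facet normal 0.541 0.721 0.433
  outer loop
   vertex 4.2 2.6 4.8
   vertex 5.0 2.6 3.8
   vertex 1.8 4.4 4.8
  endloop
 endfacet
 facet normal -0.193 -0.257 0.947
  outer loop
   vertex 4.2 2.6 4.8
   vertex 1.8 4.4 4.8
   vertex 0.8 0.0 3.4
  endloop
 endfacet
 facet normal 0.534 -0.730 0.427
  outer loop
   vertex 4.2 2.6 4.8
   vertex 3.8 0.2 1.2
   vertex 5.0 2.6 3.8
  endloop
 endfacet
 facet normal 0.402 -0.782 0.477
  outer loop
   vertex 4.2 2.6 4.8
   vertex 0.8 0.0 3.4
   vertex 3.8 0.2 1.2
  endloop
 endfacet
 facet normal -0.454 -0.249 -0.855
  outer loop
   vertex 3.6 4.0 0.2
   vertex 3.8 0.2 1.2
   vertex 0.6 2.6 2.2
  endloop
 endfacet
 facet normal 0.924 -0.051 -0.379
  outer loop
   vertex 3.6 4.0 0.2
   vertex 5.0 2.6 3.8
   vertex 3.8 0.2 1.2
  endloop
 endfacet
 facet normal -0.555 0.782 -0.285
  outer loop
   vertex 3.6 4.0 0.2
   vertex 0.6 2.6 2.2
   vertex 1.8 4.4 4.8
  endloop
 endfacet
 facet normal 0.516 0.847 0.128
  outer loop
   vertex 3.6 4.0 0.2
   vertex 1.8 4.4 4.8
   vertex 5.0 2.6 3.8
  endloop
 endfacet
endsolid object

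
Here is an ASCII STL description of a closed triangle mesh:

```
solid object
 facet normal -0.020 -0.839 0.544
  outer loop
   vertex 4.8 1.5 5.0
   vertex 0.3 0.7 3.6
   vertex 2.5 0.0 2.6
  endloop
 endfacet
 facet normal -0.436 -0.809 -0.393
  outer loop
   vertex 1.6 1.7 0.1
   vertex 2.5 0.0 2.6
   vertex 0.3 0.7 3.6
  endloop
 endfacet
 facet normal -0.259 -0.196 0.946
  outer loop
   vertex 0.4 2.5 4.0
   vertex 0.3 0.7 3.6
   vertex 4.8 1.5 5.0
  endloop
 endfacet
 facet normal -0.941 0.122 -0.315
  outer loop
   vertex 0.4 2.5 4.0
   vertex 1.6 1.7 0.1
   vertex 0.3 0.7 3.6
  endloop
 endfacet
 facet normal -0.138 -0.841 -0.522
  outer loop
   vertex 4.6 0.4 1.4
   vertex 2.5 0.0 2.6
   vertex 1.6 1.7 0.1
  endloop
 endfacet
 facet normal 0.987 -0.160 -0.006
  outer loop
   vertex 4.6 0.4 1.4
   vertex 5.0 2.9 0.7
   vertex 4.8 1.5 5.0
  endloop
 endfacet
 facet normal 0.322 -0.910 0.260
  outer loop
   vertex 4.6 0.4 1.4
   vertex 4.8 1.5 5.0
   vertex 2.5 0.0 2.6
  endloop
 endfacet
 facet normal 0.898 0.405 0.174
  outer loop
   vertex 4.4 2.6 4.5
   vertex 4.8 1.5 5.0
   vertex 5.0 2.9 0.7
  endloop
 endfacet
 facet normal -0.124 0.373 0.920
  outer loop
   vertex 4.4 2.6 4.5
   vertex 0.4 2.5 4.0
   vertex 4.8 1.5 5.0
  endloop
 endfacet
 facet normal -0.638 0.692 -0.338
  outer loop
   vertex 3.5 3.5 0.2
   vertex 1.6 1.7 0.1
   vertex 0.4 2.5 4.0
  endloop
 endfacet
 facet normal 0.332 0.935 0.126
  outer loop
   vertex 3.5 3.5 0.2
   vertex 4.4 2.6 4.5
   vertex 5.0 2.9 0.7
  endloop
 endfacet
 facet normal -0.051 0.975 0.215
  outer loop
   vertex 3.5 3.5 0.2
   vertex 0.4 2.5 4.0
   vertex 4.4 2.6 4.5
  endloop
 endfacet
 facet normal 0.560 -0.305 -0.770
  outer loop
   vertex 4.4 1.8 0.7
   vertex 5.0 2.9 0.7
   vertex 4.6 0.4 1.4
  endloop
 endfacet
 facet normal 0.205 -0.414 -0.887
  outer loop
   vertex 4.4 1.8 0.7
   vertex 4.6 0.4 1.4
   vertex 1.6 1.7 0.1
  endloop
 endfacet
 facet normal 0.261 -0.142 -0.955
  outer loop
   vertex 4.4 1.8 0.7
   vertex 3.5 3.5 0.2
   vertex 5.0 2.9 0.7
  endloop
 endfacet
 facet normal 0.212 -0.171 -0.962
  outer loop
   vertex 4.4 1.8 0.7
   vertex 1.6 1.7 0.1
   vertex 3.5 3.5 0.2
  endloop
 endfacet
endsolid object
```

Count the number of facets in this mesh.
16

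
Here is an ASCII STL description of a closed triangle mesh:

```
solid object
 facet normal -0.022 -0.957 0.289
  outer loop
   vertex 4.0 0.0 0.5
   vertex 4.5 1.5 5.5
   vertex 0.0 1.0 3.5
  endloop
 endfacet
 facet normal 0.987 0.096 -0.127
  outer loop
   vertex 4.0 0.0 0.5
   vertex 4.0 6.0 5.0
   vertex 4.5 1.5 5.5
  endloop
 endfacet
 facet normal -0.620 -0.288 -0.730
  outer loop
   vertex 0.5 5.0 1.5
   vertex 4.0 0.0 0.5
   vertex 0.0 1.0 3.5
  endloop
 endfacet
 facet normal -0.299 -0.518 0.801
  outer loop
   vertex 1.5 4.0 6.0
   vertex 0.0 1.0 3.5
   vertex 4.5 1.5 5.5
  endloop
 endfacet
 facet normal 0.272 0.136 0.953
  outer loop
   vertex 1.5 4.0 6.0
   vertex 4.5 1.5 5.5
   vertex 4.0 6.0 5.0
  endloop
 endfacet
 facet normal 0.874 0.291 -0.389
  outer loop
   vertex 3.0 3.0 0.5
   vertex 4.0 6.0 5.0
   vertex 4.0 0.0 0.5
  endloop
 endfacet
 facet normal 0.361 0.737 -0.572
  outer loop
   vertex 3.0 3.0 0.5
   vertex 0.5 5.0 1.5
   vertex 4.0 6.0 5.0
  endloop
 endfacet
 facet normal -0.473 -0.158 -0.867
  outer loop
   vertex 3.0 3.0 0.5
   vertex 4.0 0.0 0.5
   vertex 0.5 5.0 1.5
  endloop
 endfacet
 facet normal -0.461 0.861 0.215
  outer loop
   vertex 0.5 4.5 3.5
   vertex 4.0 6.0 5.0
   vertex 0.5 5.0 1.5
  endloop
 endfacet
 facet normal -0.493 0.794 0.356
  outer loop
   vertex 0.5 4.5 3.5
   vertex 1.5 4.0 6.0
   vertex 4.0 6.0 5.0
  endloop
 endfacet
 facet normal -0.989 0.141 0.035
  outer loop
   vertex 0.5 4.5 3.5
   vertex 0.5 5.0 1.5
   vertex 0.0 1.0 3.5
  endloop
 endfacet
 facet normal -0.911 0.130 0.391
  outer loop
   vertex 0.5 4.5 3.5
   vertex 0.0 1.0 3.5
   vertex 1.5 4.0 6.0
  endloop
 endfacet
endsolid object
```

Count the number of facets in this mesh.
12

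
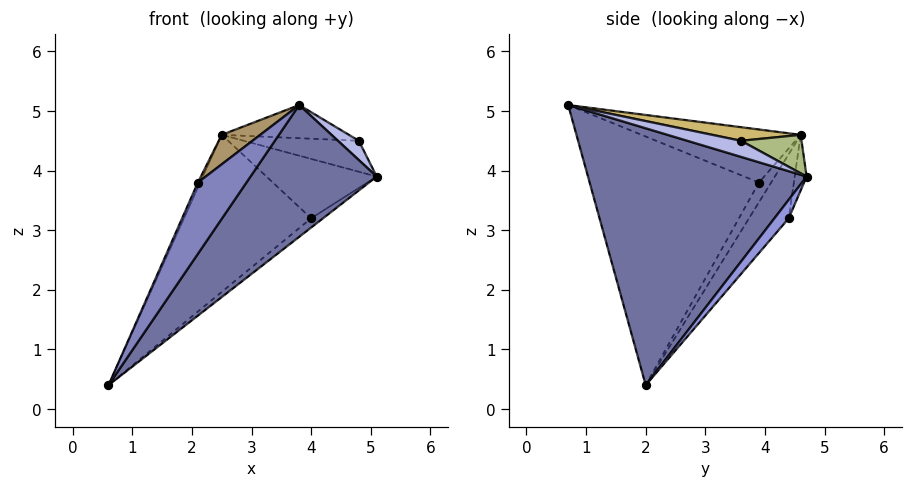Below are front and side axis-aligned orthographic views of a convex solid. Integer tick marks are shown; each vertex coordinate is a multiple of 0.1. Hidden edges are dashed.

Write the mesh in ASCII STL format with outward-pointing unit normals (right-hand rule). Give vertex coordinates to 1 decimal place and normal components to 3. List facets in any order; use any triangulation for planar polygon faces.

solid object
 facet normal 0.700 -0.404 -0.589
  outer loop
   vertex 3.8 0.7 5.1
   vertex 0.6 2.0 0.4
   vertex 5.1 4.7 3.9
  endloop
 endfacet
 facet normal -0.832 -0.239 0.501
  outer loop
   vertex 2.1 3.9 3.8
   vertex 0.6 2.0 0.4
   vertex 3.8 0.7 5.1
  endloop
 endfacet
 facet normal 0.430 0.358 -0.829
  outer loop
   vertex 4.0 4.4 3.2
   vertex 5.1 4.7 3.9
   vertex 0.6 2.0 0.4
  endloop
 endfacet
 facet normal 0.914 -0.356 -0.195
  outer loop
   vertex 4.8 3.6 4.5
   vertex 3.8 0.7 5.1
   vertex 5.1 4.7 3.9
  endloop
 endfacet
 facet normal -0.104 0.963 -0.249
  outer loop
   vertex 2.5 4.6 4.6
   vertex 5.1 4.7 3.9
   vertex 4.0 4.4 3.2
  endloop
 endfacet
 facet normal 0.221 0.420 0.880
  outer loop
   vertex 2.5 4.6 4.6
   vertex 4.8 3.6 4.5
   vertex 5.1 4.7 3.9
  endloop
 endfacet
 facet normal -0.933 0.174 0.315
  outer loop
   vertex 2.5 4.6 4.6
   vertex 0.6 2.0 0.4
   vertex 2.1 3.9 3.8
  endloop
 endfacet
 facet normal -0.271 0.868 -0.415
  outer loop
   vertex 2.5 4.6 4.6
   vertex 4.0 4.4 3.2
   vertex 0.6 2.0 0.4
  endloop
 endfacet
 facet normal -0.799 -0.193 0.569
  outer loop
   vertex 2.5 4.6 4.6
   vertex 2.1 3.9 3.8
   vertex 3.8 0.7 5.1
  endloop
 endfacet
 facet normal 0.114 0.164 0.980
  outer loop
   vertex 2.5 4.6 4.6
   vertex 3.8 0.7 5.1
   vertex 4.8 3.6 4.5
  endloop
 endfacet
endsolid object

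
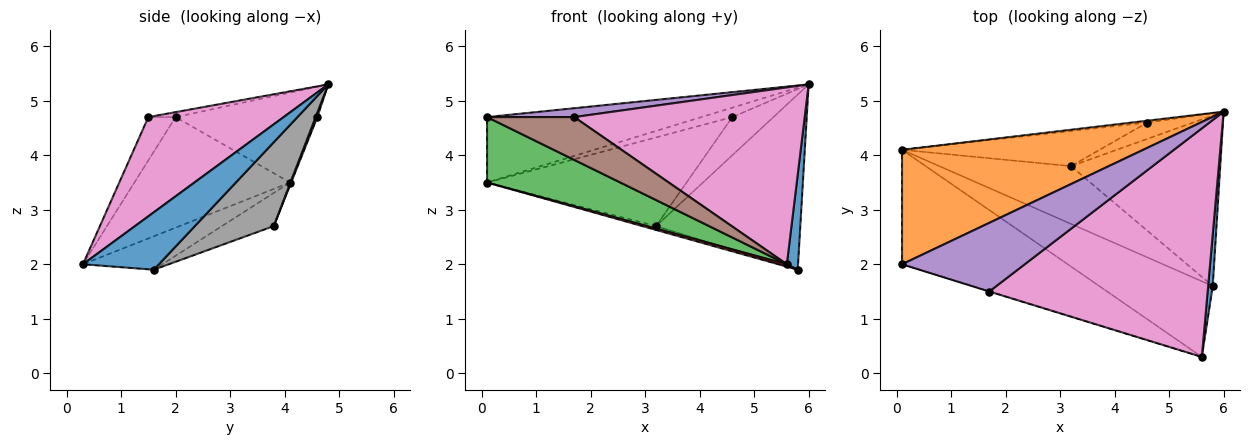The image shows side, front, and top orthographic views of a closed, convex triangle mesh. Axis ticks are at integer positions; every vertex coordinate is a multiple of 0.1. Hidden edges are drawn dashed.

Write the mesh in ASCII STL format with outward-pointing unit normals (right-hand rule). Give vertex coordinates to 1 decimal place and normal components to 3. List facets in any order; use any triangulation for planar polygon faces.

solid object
 facet normal 0.986 -0.146 0.079
  outer loop
   vertex 5.8 1.6 1.9
   vertex 6.0 4.8 5.3
   vertex 5.6 0.3 2.0
  endloop
 endfacet
 facet normal -0.308 0.472 0.826
  outer loop
   vertex 0.1 4.1 3.5
   vertex 0.1 2.0 4.7
   vertex 6.0 4.8 5.3
  endloop
 endfacet
 facet normal -0.501 -0.429 -0.751
  outer loop
   vertex 0.1 4.1 3.5
   vertex 5.6 0.3 2.0
   vertex 0.1 2.0 4.7
  endloop
 endfacet
 facet normal -0.282 -0.030 -0.959
  outer loop
   vertex 0.1 4.1 3.5
   vertex 5.8 1.6 1.9
   vertex 5.6 0.3 2.0
  endloop
 endfacet
 facet normal -0.040 -0.128 0.991
  outer loop
   vertex 1.7 1.5 4.7
   vertex 6.0 4.8 5.3
   vertex 0.1 2.0 4.7
  endloop
 endfacet
 facet normal -0.298 -0.954 -0.007
  outer loop
   vertex 1.7 1.5 4.7
   vertex 0.1 2.0 4.7
   vertex 5.6 0.3 2.0
  endloop
 endfacet
 facet normal 0.338 -0.576 0.744
  outer loop
   vertex 1.7 1.5 4.7
   vertex 5.6 0.3 2.0
   vertex 6.0 4.8 5.3
  endloop
 endfacet
 facet normal 0.365 0.667 -0.649
  outer loop
   vertex 3.2 3.8 2.7
   vertex 6.0 4.8 5.3
   vertex 5.8 1.6 1.9
  endloop
 endfacet
 facet normal -0.244 0.064 -0.968
  outer loop
   vertex 3.2 3.8 2.7
   vertex 5.8 1.6 1.9
   vertex 0.1 4.1 3.5
  endloop
 endfacet
 facet normal -0.058 0.980 -0.192
  outer loop
   vertex 4.6 4.6 4.7
   vertex 0.1 4.1 3.5
   vertex 6.0 4.8 5.3
  endloop
 endfacet
 facet normal 0.037 0.918 -0.394
  outer loop
   vertex 4.6 4.6 4.7
   vertex 6.0 4.8 5.3
   vertex 3.2 3.8 2.7
  endloop
 endfacet
 facet normal -0.005 0.930 -0.368
  outer loop
   vertex 4.6 4.6 4.7
   vertex 3.2 3.8 2.7
   vertex 0.1 4.1 3.5
  endloop
 endfacet
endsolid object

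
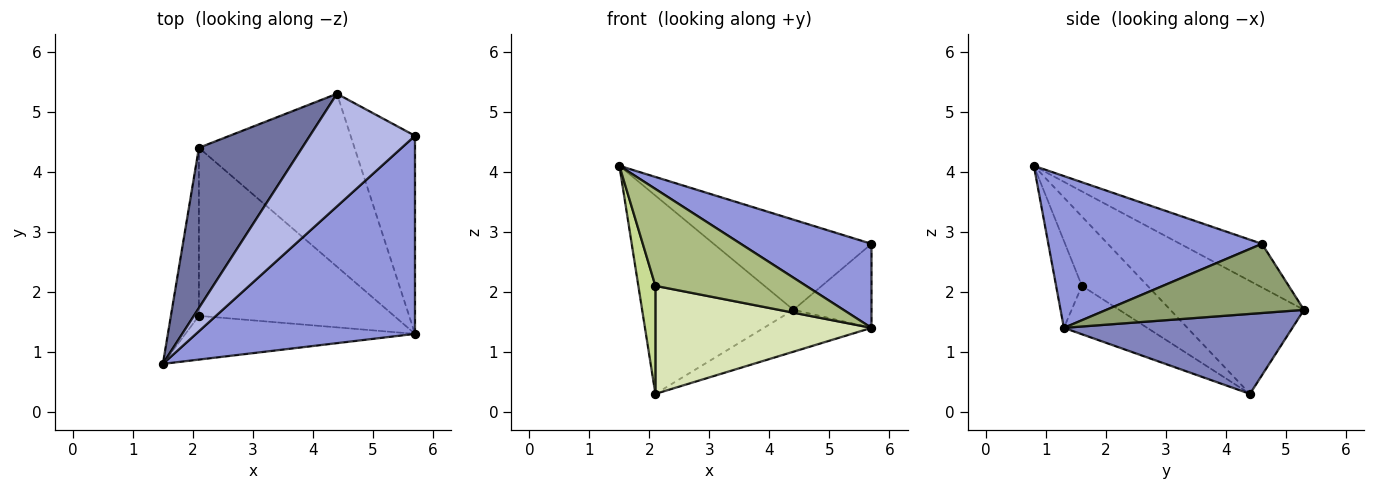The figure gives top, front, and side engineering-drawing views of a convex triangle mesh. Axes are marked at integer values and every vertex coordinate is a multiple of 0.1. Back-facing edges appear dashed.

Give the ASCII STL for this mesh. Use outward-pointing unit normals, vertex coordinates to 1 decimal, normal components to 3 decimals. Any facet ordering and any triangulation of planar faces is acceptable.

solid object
 facet normal -0.566 0.641 0.518
  outer loop
   vertex 2.1 4.4 0.3
   vertex 1.5 0.8 4.1
   vertex 4.4 5.3 1.7
  endloop
 endfacet
 facet normal 0.447 0.210 -0.869
  outer loop
   vertex 2.1 4.4 0.3
   vertex 4.4 5.3 1.7
   vertex 5.7 1.3 1.4
  endloop
 endfacet
 facet normal 0.538 -0.329 0.776
  outer loop
   vertex 5.7 4.6 2.8
   vertex 1.5 0.8 4.1
   vertex 5.7 1.3 1.4
  endloop
 endfacet
 facet normal -0.308 0.595 0.743
  outer loop
   vertex 5.7 4.6 2.8
   vertex 4.4 5.3 1.7
   vertex 1.5 0.8 4.1
  endloop
 endfacet
 facet normal 0.703 0.278 -0.654
  outer loop
   vertex 5.7 4.6 2.8
   vertex 5.7 1.3 1.4
   vertex 4.4 5.3 1.7
  endloop
 endfacet
 facet normal -0.154 -0.901 -0.406
  outer loop
   vertex 2.1 1.6 2.1
   vertex 5.7 1.3 1.4
   vertex 1.5 0.8 4.1
  endloop
 endfacet
 facet normal -0.901 -0.234 -0.364
  outer loop
   vertex 2.1 1.6 2.1
   vertex 1.5 0.8 4.1
   vertex 2.1 4.4 0.3
  endloop
 endfacet
 facet normal -0.204 -0.529 -0.823
  outer loop
   vertex 2.1 1.6 2.1
   vertex 2.1 4.4 0.3
   vertex 5.7 1.3 1.4
  endloop
 endfacet
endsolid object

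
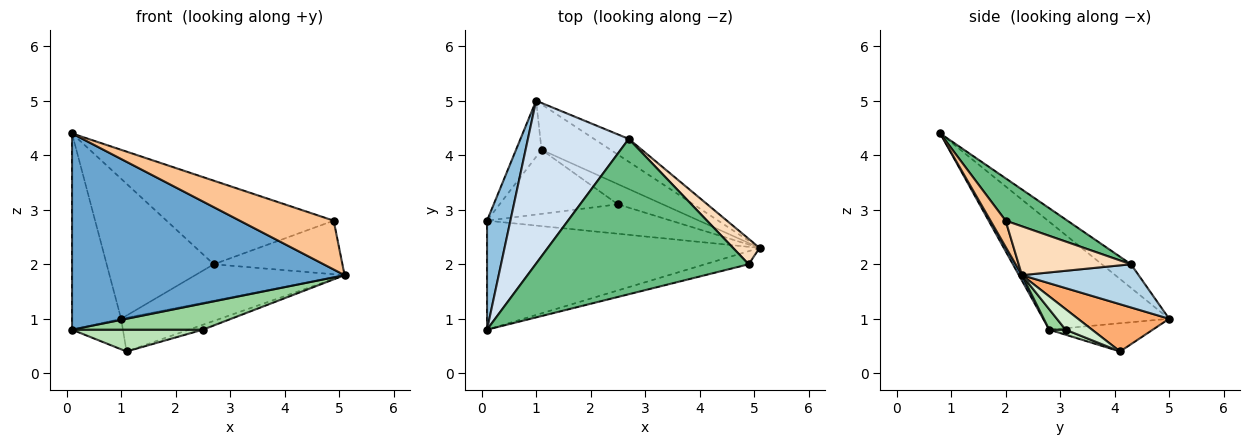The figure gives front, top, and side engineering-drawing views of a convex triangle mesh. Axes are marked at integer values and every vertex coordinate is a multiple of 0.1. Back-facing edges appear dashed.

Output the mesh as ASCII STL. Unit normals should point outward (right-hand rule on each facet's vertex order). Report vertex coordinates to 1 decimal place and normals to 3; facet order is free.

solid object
 facet normal 0.010 -0.874 -0.486
  outer loop
   vertex 0.1 0.8 4.4
   vertex 0.1 2.8 0.8
   vertex 5.1 2.3 1.8
  endloop
 endfacet
 facet normal -0.913 0.356 0.198
  outer loop
   vertex 0.1 0.8 4.4
   vertex 1.0 5.0 1.0
   vertex 0.1 2.8 0.8
  endloop
 endfacet
 facet normal 0.552 0.706 -0.443
  outer loop
   vertex 2.7 4.3 2.0
   vertex 5.1 2.3 1.8
   vertex 1.0 5.0 1.0
  endloop
 endfacet
 facet normal -0.175 0.642 0.747
  outer loop
   vertex 2.7 4.3 2.0
   vertex 1.0 5.0 1.0
   vertex 0.1 0.8 4.4
  endloop
 endfacet
 facet normal -0.697 0.342 -0.630
  outer loop
   vertex 1.1 4.1 0.4
   vertex 0.1 2.8 0.8
   vertex 1.0 5.0 1.0
  endloop
 endfacet
 facet normal 0.481 0.523 -0.704
  outer loop
   vertex 1.1 4.1 0.4
   vertex 1.0 5.0 1.0
   vertex 5.1 2.3 1.8
  endloop
 endfacet
 facet normal 0.153 -0.955 -0.256
  outer loop
   vertex 4.9 2.0 2.8
   vertex 0.1 0.8 4.4
   vertex 5.1 2.3 1.8
  endloop
 endfacet
 facet normal 0.619 0.709 0.337
  outer loop
   vertex 4.9 2.0 2.8
   vertex 5.1 2.3 1.8
   vertex 2.7 4.3 2.0
  endloop
 endfacet
 facet normal 0.172 0.467 0.867
  outer loop
   vertex 4.9 2.0 2.8
   vertex 2.7 4.3 2.0
   vertex 0.1 0.8 4.4
  endloop
 endfacet
 facet normal 0.083 -0.662 -0.745
  outer loop
   vertex 2.5 3.1 0.8
   vertex 5.1 2.3 1.8
   vertex 0.1 2.8 0.8
  endloop
 endfacet
 facet normal 0.040 -0.322 -0.946
  outer loop
   vertex 2.5 3.1 0.8
   vertex 0.1 2.8 0.8
   vertex 1.1 4.1 0.4
  endloop
 endfacet
 facet normal 0.408 0.216 -0.887
  outer loop
   vertex 2.5 3.1 0.8
   vertex 1.1 4.1 0.4
   vertex 5.1 2.3 1.8
  endloop
 endfacet
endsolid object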